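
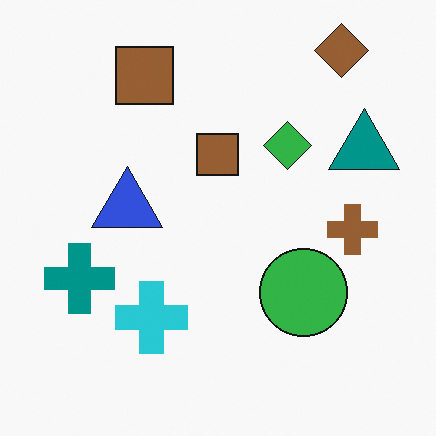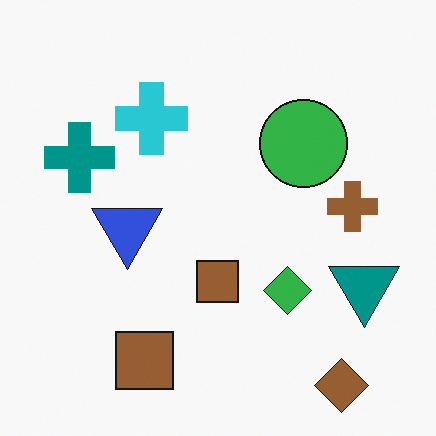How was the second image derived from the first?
It was flipped vertically (top ↔ bottom).

The brown diamond is in the top-right of the first image and the bottom-right of the second — shapes on opposite sides of the horizontal midline have swapped in a mirror flip.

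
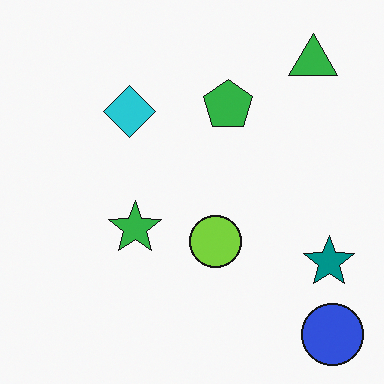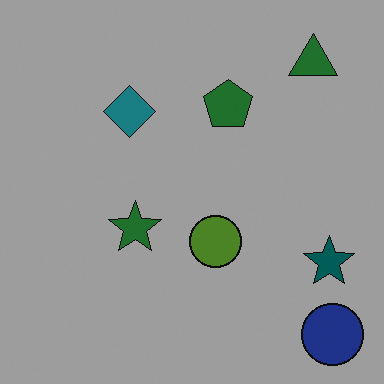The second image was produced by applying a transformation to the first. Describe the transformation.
The transformation is: darkened a lot.

Every pixel — background and shapes alike — is uniformly darkened.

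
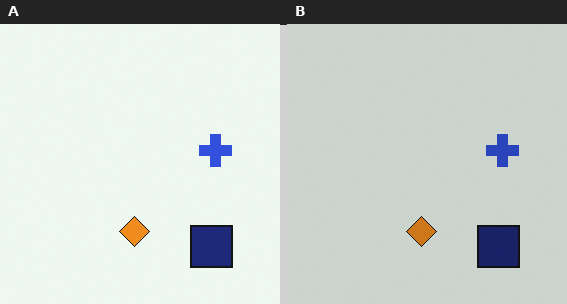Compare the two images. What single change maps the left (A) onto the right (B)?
The transformation is: darkened a little.

Every pixel — background and shapes alike — is uniformly darkened.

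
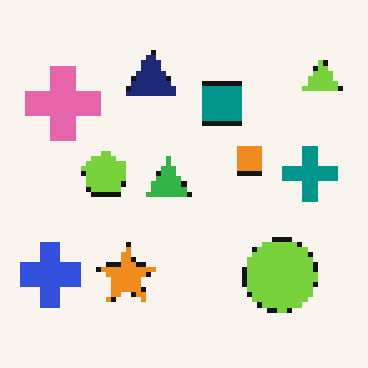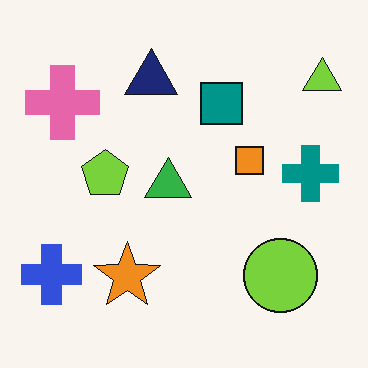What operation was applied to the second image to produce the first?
The first image is the second mildly pixelated.

Shapes are reduced to large square blocks; fine edges and outlines are lost — a downscale-then-upscale (mosaic) effect.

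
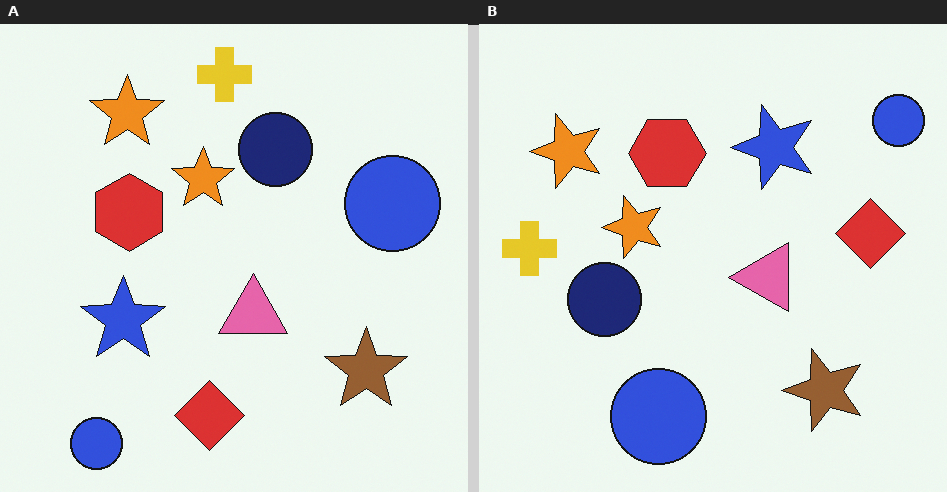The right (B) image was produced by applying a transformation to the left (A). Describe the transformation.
The right (B) image is the left (A) transposed (reflected across the top-left ↔ bottom-right diagonal).

Shapes have swapped their row and column positions — what was in the top-right is now in the bottom-left — a diagonal reflection.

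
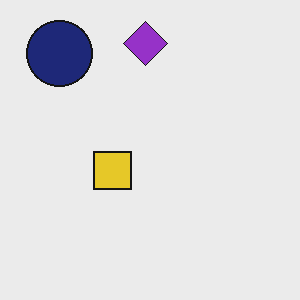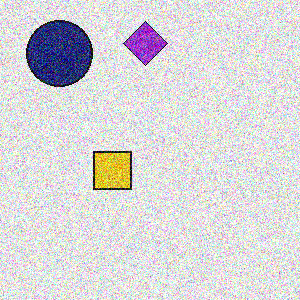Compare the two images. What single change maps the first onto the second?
The transformation is: degraded with heavy additive noise.

Random speckle covers the whole image, including the flat background.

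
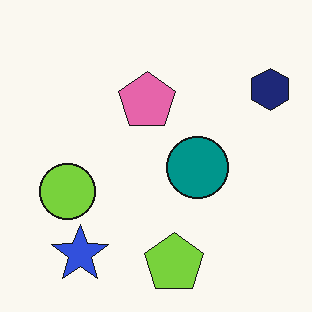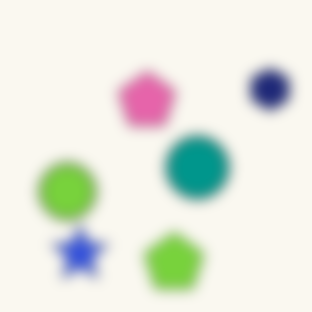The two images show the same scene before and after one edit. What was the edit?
The transformation is: strongly gaussian-blurred.

Shape edges and outlines are uniformly softened across the whole image.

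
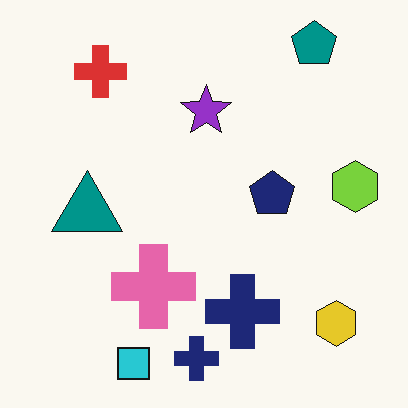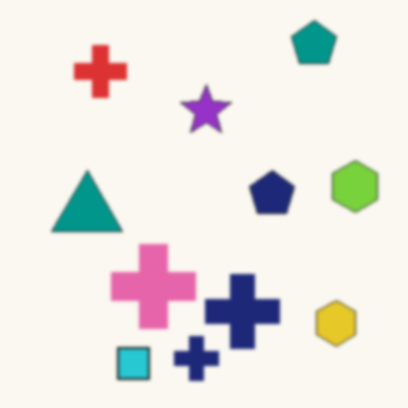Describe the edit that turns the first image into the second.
It was lightly blurred.

Shape edges and outlines are uniformly softened across the whole image.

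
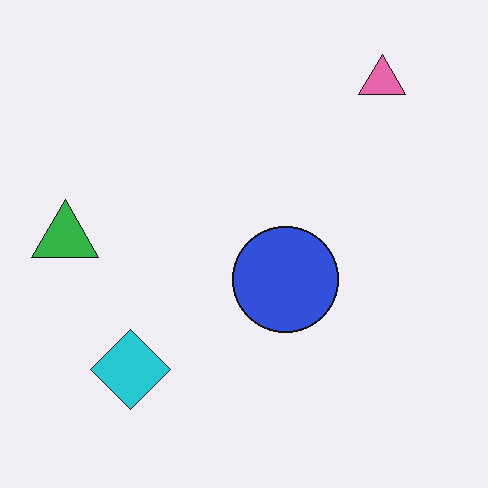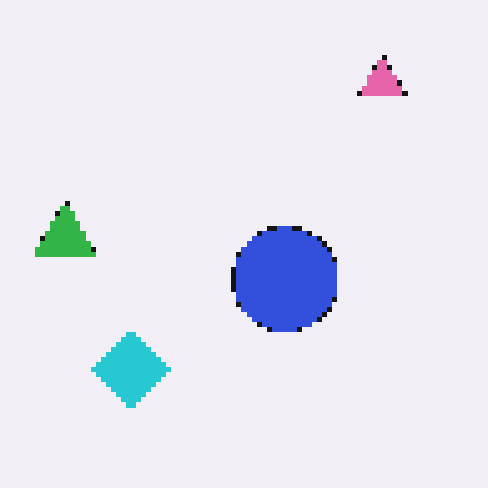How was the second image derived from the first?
It was mildly pixelated.

Shapes are reduced to large square blocks; fine edges and outlines are lost — a downscale-then-upscale (mosaic) effect.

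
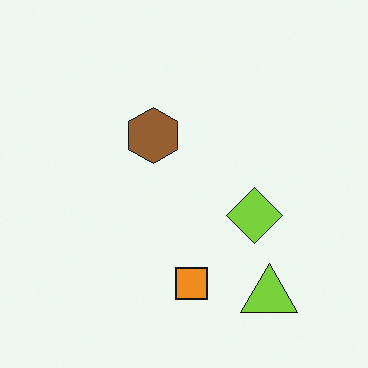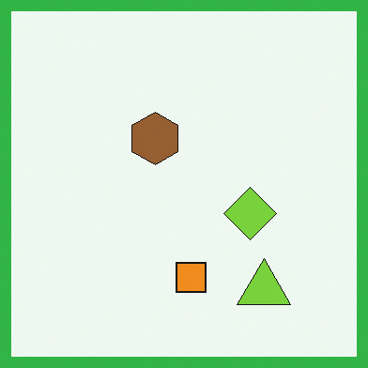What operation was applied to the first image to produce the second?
Framed with a green border.

A solid green frame runs around the edge of the second image, with the content slightly shrunk inside it.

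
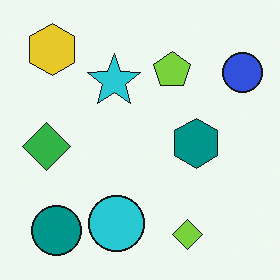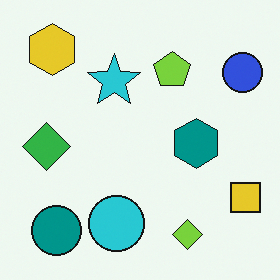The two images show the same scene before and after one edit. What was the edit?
The second image is the first overlaid with an additional yellow square.

A yellow square appears in the second image that is absent from the first.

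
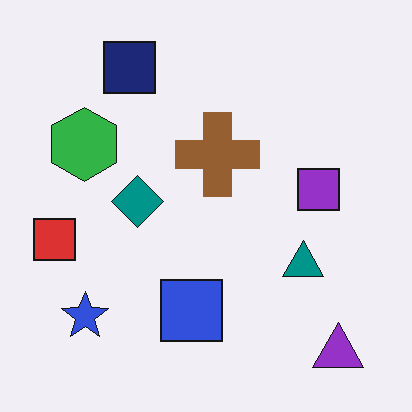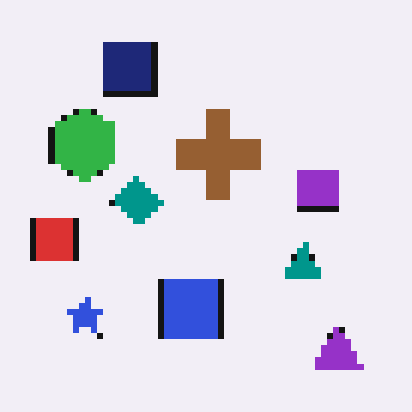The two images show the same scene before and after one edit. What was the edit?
The transformation is: pixelated into visible square blocks.

Shapes are reduced to large square blocks; fine edges and outlines are lost — a downscale-then-upscale (mosaic) effect.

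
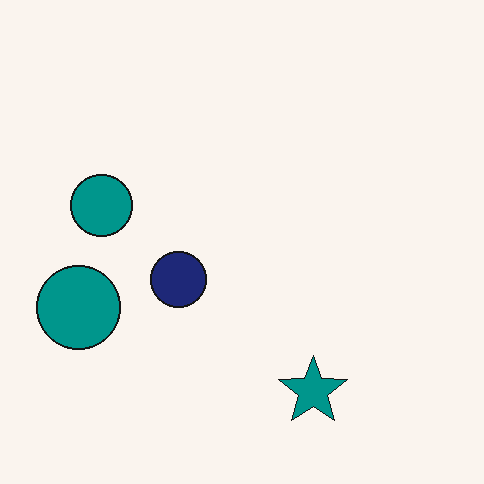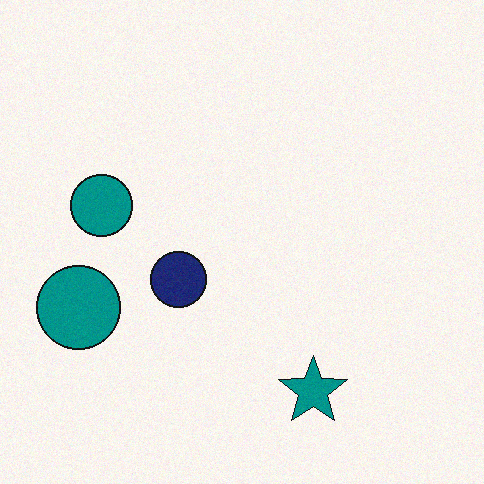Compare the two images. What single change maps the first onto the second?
Degraded with subtle gaussian noise.

Random speckle covers the whole image, including the flat background.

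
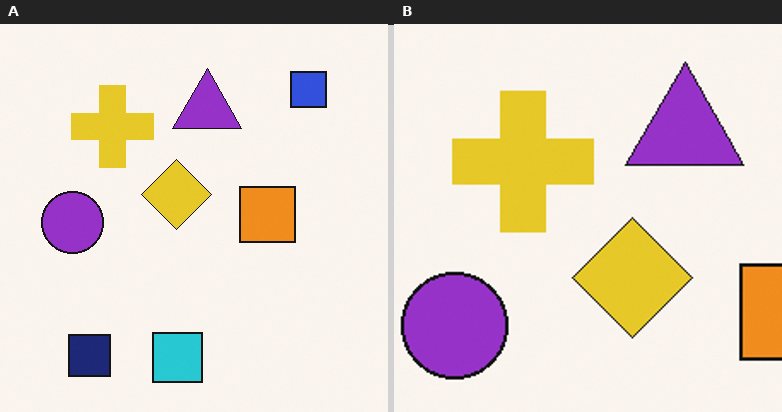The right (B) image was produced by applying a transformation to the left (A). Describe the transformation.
It was cropped tightly and scaled back up.

The visible shapes are larger and the field of view is narrower; shapes near the original edges may be partly or wholly outside the frame — a crop-and-rescale.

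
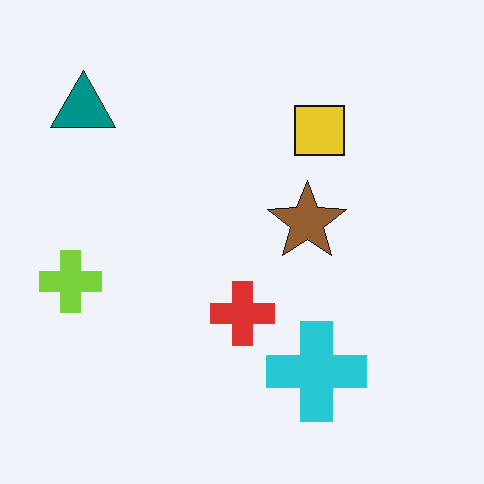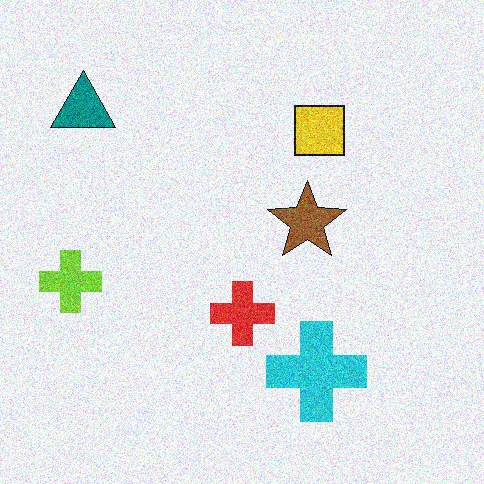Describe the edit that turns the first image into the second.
The second image is the first degraded with moderate additive noise.

Random speckle covers the whole image, including the flat background.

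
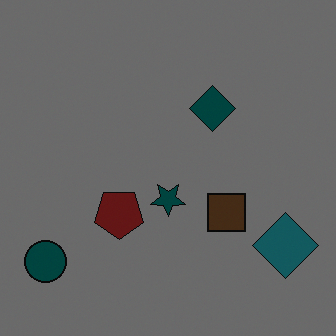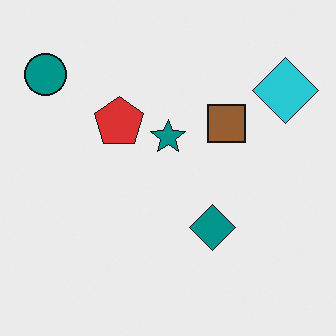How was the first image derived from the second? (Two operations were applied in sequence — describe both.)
Darkened a lot, then flipped vertically (top ↔ bottom).

Every pixel — background and shapes alike — is uniformly darkened. The teal circle is in the top-left of the second image and the bottom-left of the first — shapes on opposite sides of the horizontal midline have swapped in a mirror flip.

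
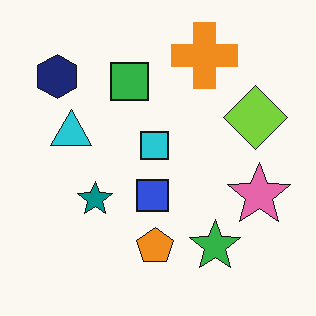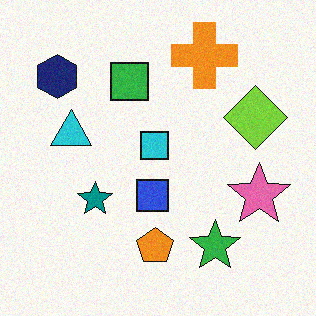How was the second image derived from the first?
The image was degraded with a light layer of grain.

Random speckle covers the whole image, including the flat background.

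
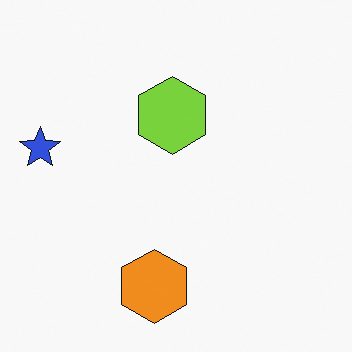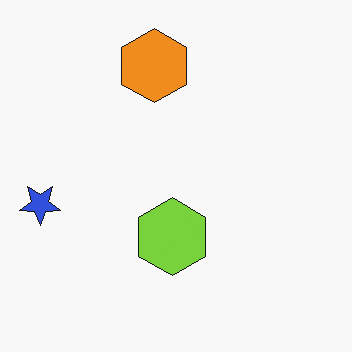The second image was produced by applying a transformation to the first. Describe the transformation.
It was flipped vertically (top ↔ bottom).

The orange hexagon is in the bottom of the first image and the top of the second — shapes on opposite sides of the horizontal midline have swapped in a mirror flip.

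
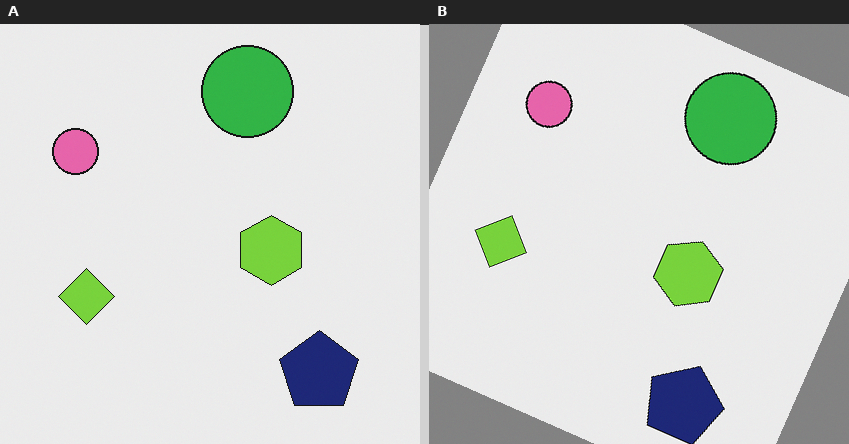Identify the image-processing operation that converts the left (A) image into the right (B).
This is the original image rotated clockwise by a moderate amount.

Every shape is tilted by the same angle and the image corners show triangular fill wedges — a whole-image rotation by a non-right angle.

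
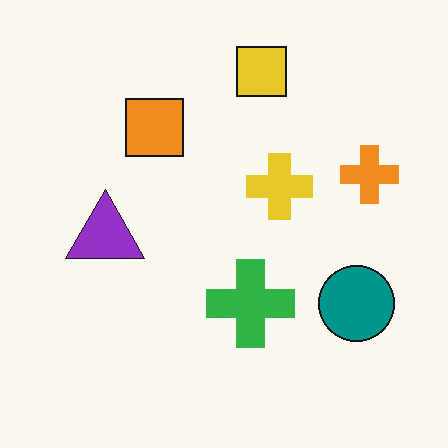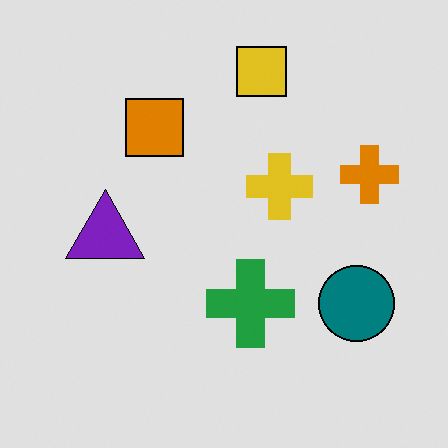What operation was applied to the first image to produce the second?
The image was posterized to a reduced palette.

Each flat color has snapped to a coarser quantized level — most visibly, the near-white background has dropped to a flat grey.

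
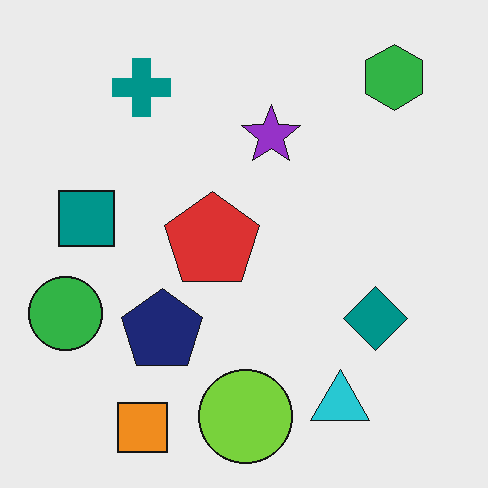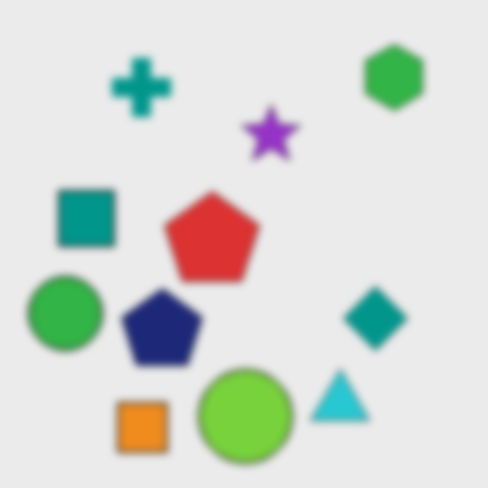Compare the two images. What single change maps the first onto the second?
It was noticeably gaussian-blurred.

Shape edges and outlines are uniformly softened across the whole image.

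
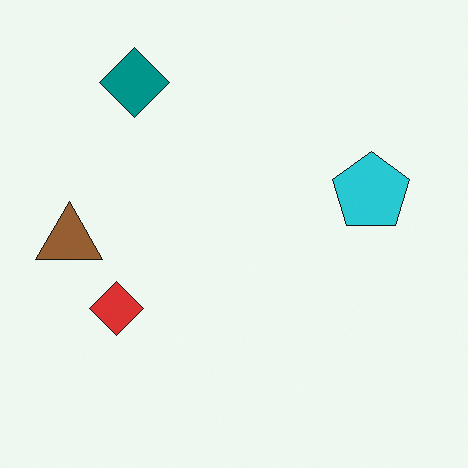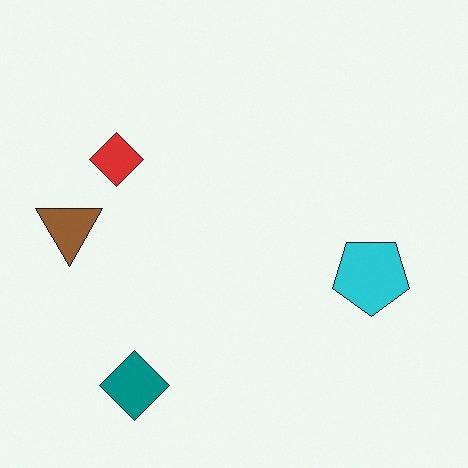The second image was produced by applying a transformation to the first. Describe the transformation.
This is the original image flipped vertically (top ↔ bottom).

The teal diamond is in the top-left of the first image and the bottom-left of the second — shapes on opposite sides of the horizontal midline have swapped in a mirror flip.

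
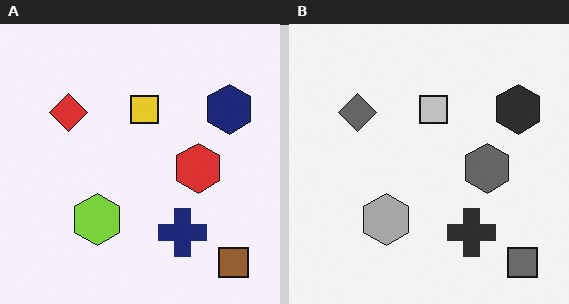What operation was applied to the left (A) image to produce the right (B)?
It was converted to grayscale.

All color is removed — every shape is now a shade of grey.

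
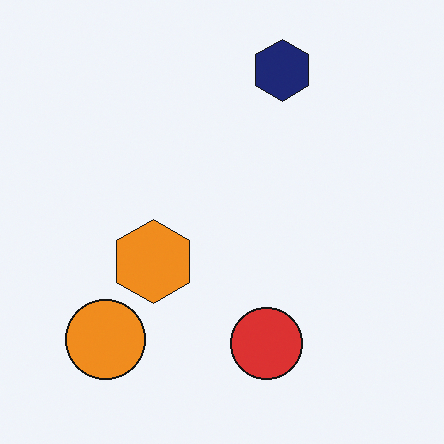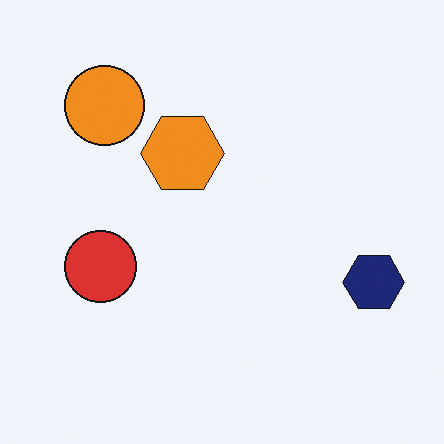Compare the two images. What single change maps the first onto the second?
This is the original image rotated 90° clockwise.

The orange circle sits in the bottom-left of the first image and the top-left of the second — consistent with a whole-image 90° clockwise rotation.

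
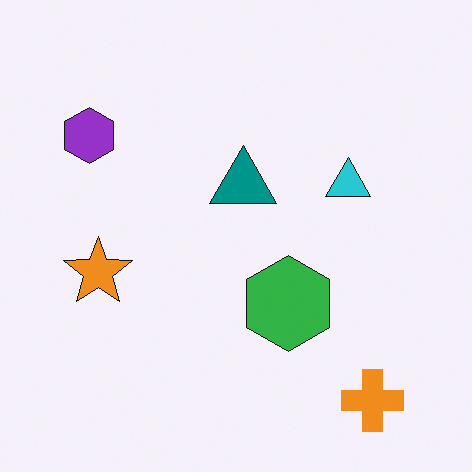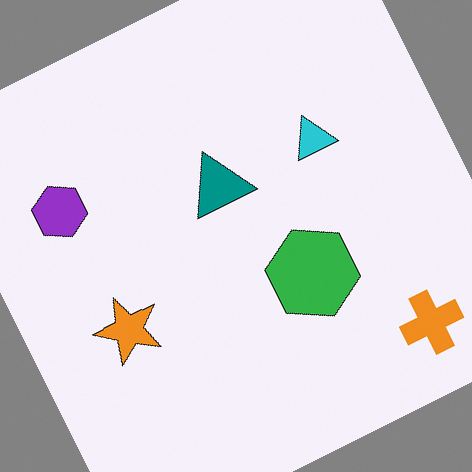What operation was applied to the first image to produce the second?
This is the original image rotated counter-clockwise by a clearly visible amount.

Every shape is tilted by the same angle and the image corners show triangular fill wedges — a whole-image rotation by a non-right angle.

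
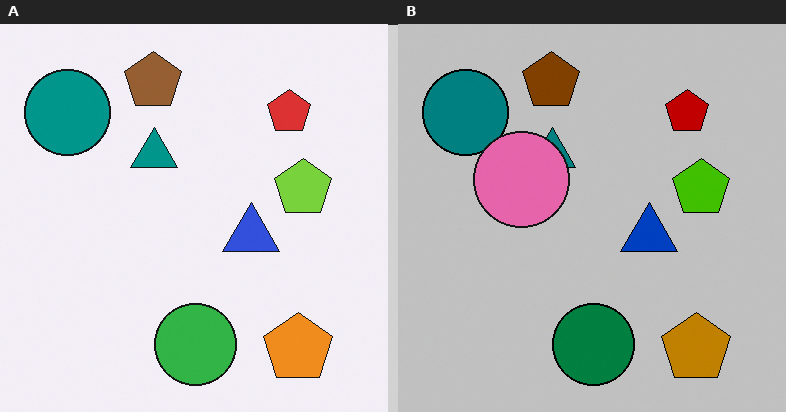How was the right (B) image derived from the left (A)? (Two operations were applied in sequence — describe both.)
This is the original image aggressively posterized, then overlaid with an additional pink circle.

Each flat color has snapped to a coarser quantized level — most visibly, the near-white background has dropped to a flat grey. A pink circle appears in the right (B) image that is absent from the left (A).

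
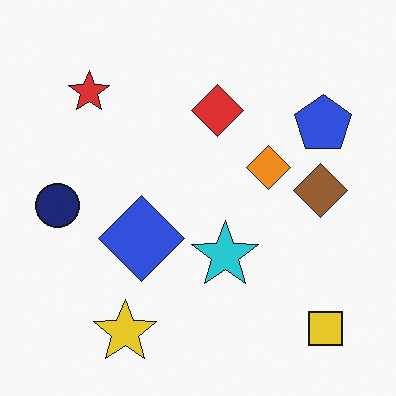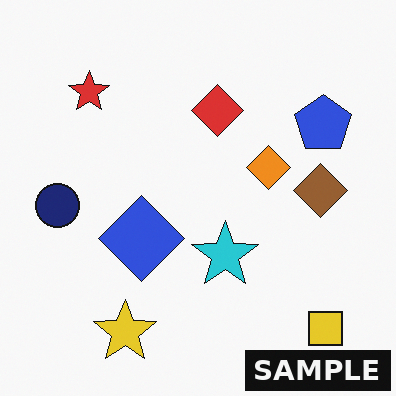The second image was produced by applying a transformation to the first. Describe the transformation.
This is the original image watermarked with the text "SAMPLE" in the lower-right corner.

A dark label reading "SAMPLE" appears in the lower-right corner.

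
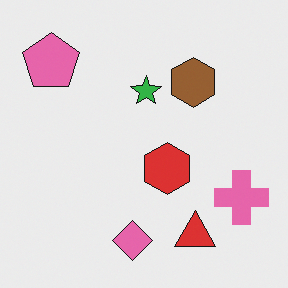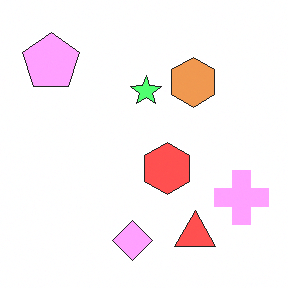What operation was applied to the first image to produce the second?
This is the original image brightened a lot.

Every pixel — background and shapes alike — is uniformly brightened.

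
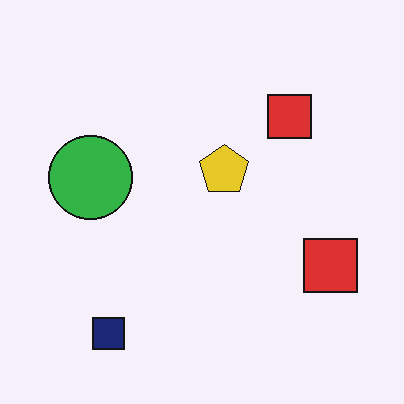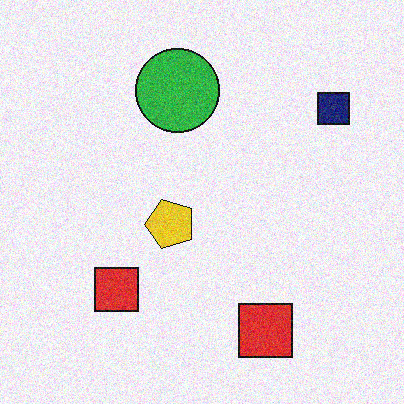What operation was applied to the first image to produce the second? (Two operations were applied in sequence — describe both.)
This is the original image transposed (reflected across the top-left ↔ bottom-right diagonal), then degraded with visible gaussian noise.

Shapes have swapped their row and column positions — what was in the top-right is now in the bottom-left — a diagonal reflection. Random speckle covers the whole image, including the flat background.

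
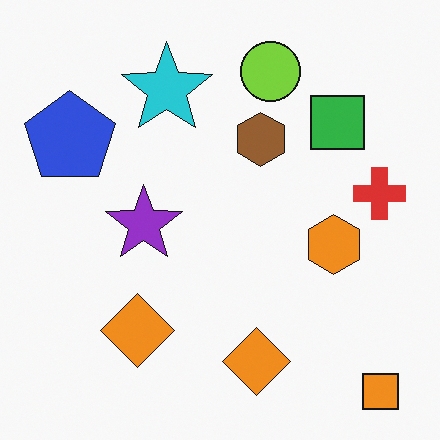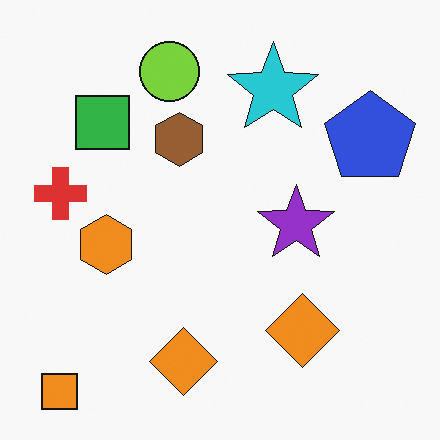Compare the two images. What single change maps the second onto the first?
It was flipped horizontally (left ↔ right).

The orange square is in the bottom-left of the second image and the bottom-right of the first — shapes on opposite sides of the vertical midline have swapped in a mirror flip.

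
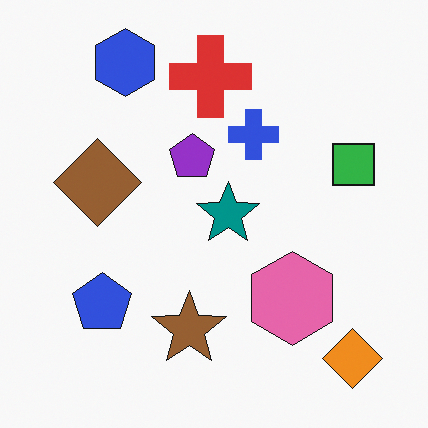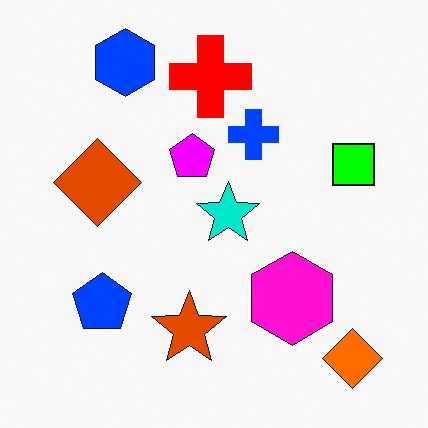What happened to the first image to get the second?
The transformation is: made much more vivid (saturation change).

All colors are more vivid — a global saturation change.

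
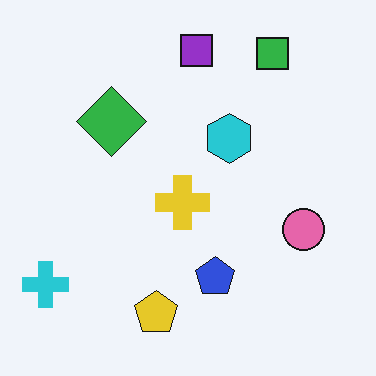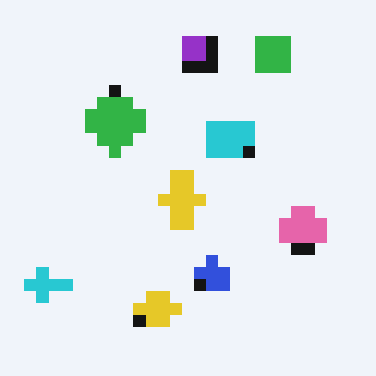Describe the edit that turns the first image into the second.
The image was coarsely pixelated.

Shapes are reduced to large square blocks; fine edges and outlines are lost — a downscale-then-upscale (mosaic) effect.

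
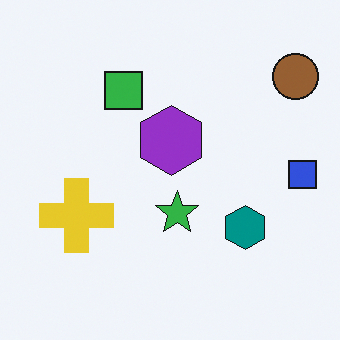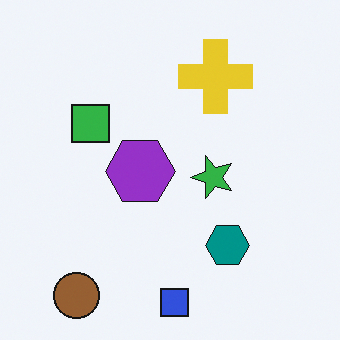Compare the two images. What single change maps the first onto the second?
Transposed (reflected across the top-left ↔ bottom-right diagonal).

Shapes have swapped their row and column positions — what was in the top-right is now in the bottom-left — a diagonal reflection.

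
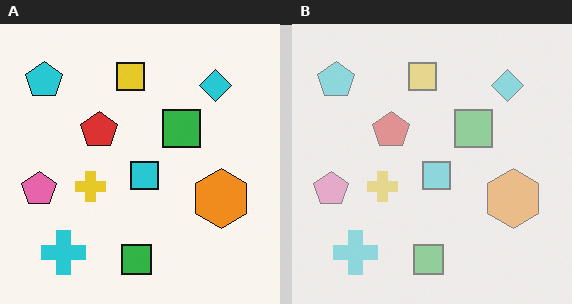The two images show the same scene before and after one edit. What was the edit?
It was washed out (contrast reduced).

Tones are pushed toward mid-grey across the whole image — a global contrast change.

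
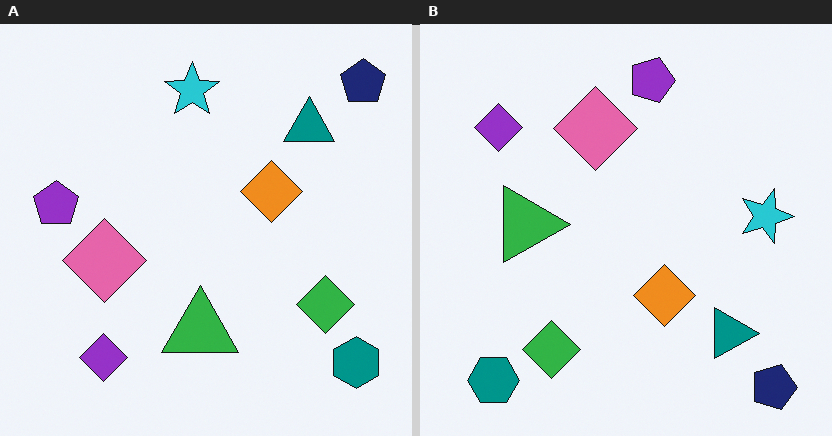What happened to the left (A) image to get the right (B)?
This is the original image rotated 90° clockwise.

The navy pentagon sits in the top-right of the left (A) image and the bottom-right of the right (B) — consistent with a whole-image 90° clockwise rotation.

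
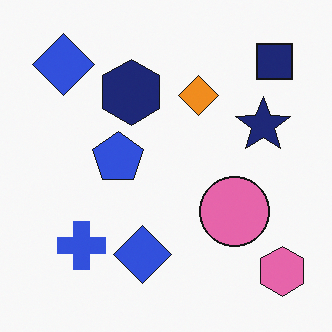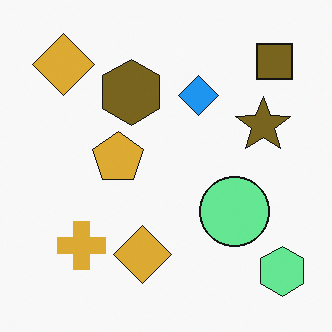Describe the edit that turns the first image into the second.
The second image is the first hue-shifted through roughly half the color wheel.

Every shape's color has rotated by the same amount around the hue wheel — a uniform hue shift.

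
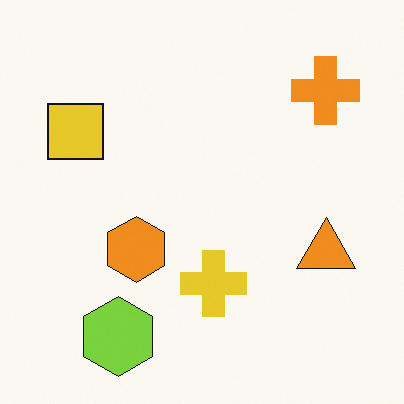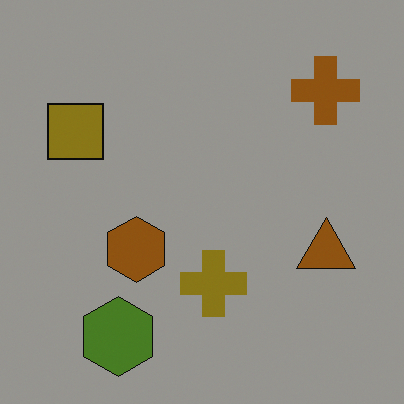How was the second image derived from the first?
The second image is the first noticeably darkened.

Every pixel — background and shapes alike — is uniformly darkened.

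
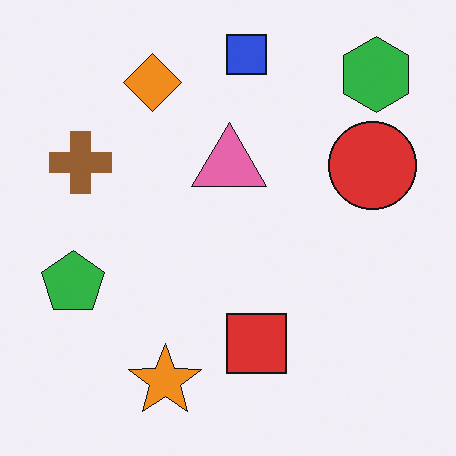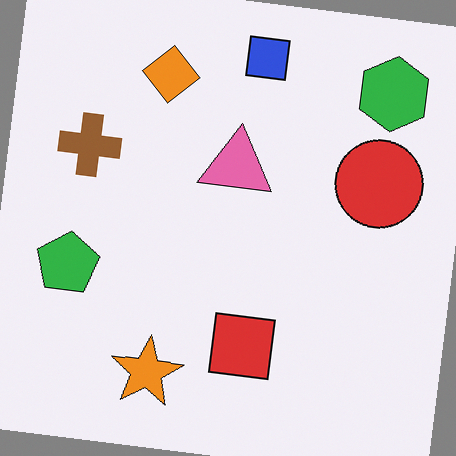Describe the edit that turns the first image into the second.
The second image is the first rotated clockwise by a few degrees.

Every shape is tilted by the same angle and the image corners show triangular fill wedges — a whole-image rotation by a non-right angle.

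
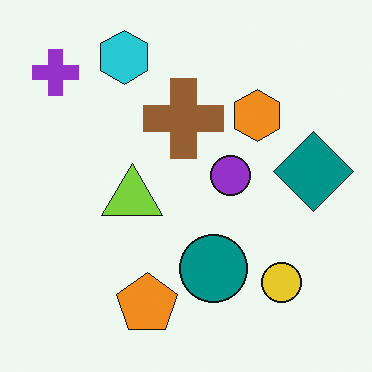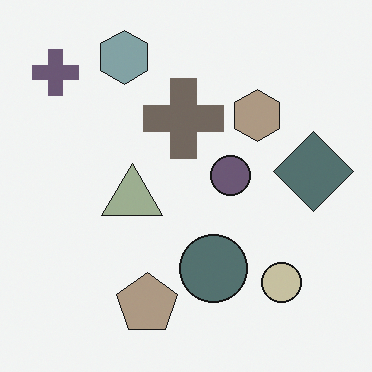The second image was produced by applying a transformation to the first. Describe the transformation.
This is the original image heavily desaturated.

All colors are more muted and greyish — a global saturation change.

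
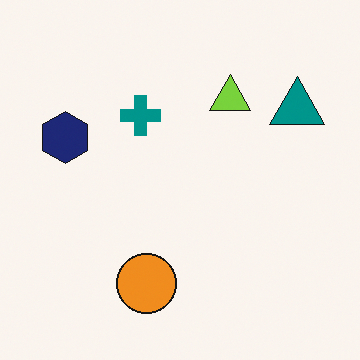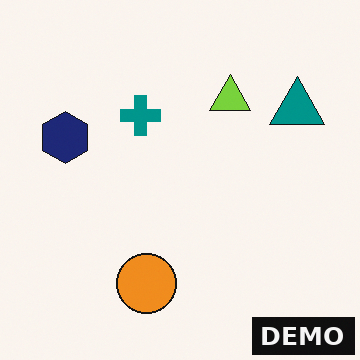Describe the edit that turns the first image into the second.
Watermarked with the text "DEMO" in the lower-right corner.

A dark label reading "DEMO" appears in the lower-right corner.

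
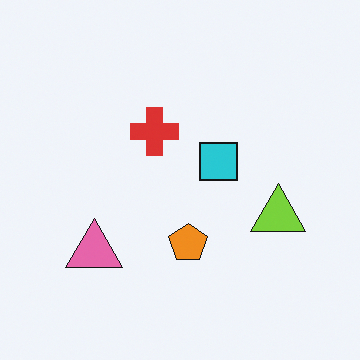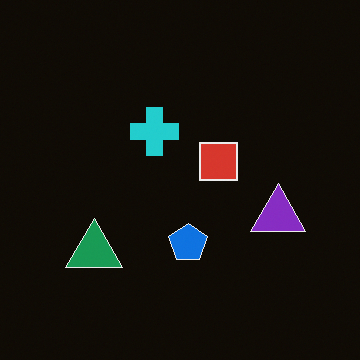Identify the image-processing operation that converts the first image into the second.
The second image is the first color-inverted (negative).

The light background has become dark and every shape's color is its complement — a photographic negative.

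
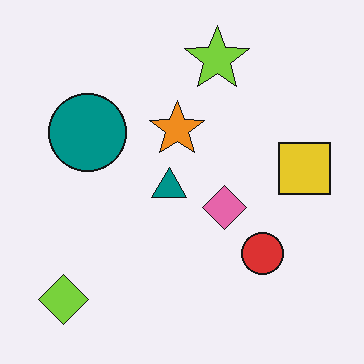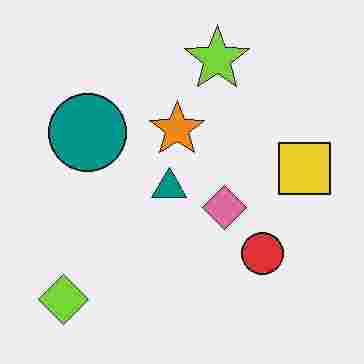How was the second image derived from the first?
This is the original image heavily JPEG-compressed with obvious blocking artifacts.

Blocky 8×8 compression artifacts appear around shape edges and the flat background shows ringing — characteristic JPEG degradation.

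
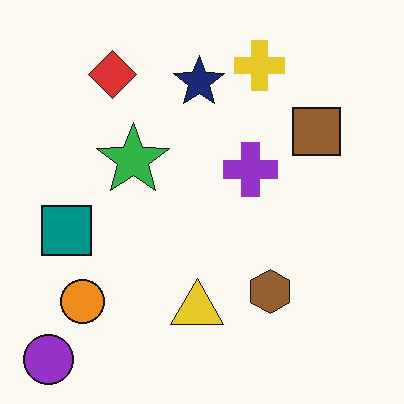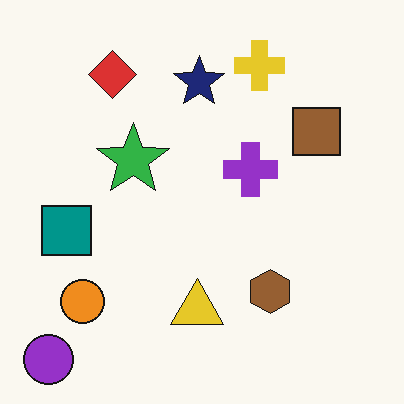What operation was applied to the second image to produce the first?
This is the original image JPEG-compressed with visible artifacts.

Blocky 8×8 compression artifacts appear around shape edges and the flat background shows ringing — characteristic JPEG degradation.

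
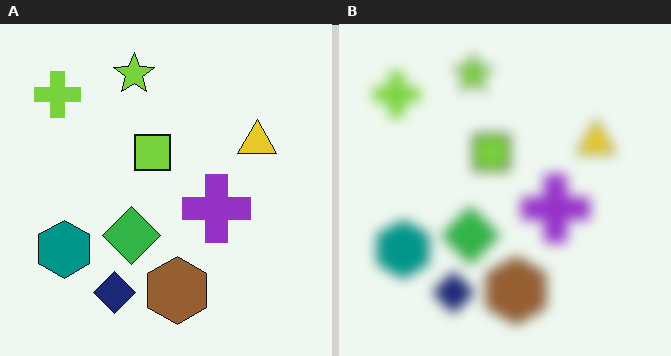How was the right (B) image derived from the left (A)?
The image was strongly gaussian-blurred.

Shape edges and outlines are uniformly softened across the whole image.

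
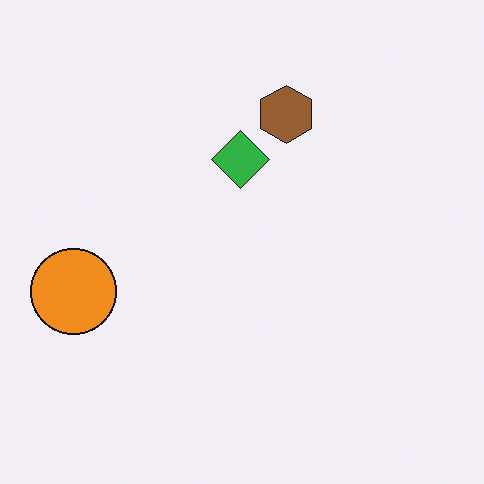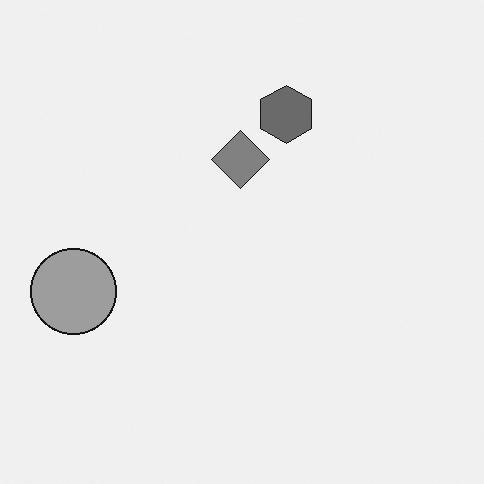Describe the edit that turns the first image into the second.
Converted to grayscale.

All color is removed — every shape is now a shade of grey.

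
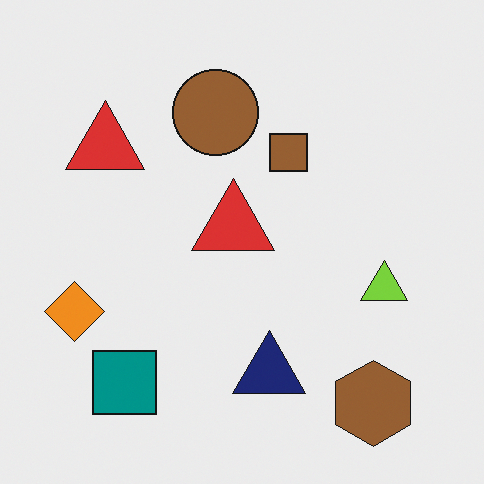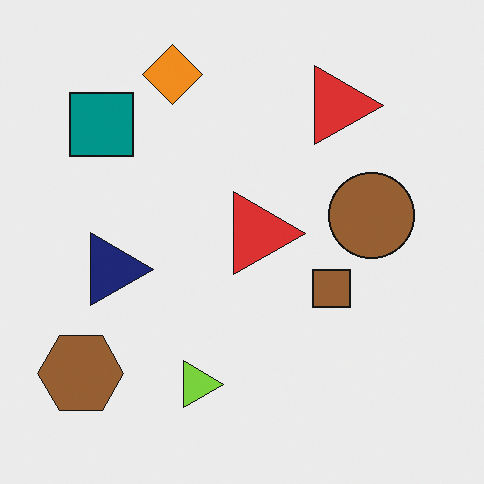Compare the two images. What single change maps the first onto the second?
The image was rotated 90° clockwise.

The brown hexagon sits in the bottom-right of the first image and the bottom-left of the second — consistent with a whole-image 90° clockwise rotation.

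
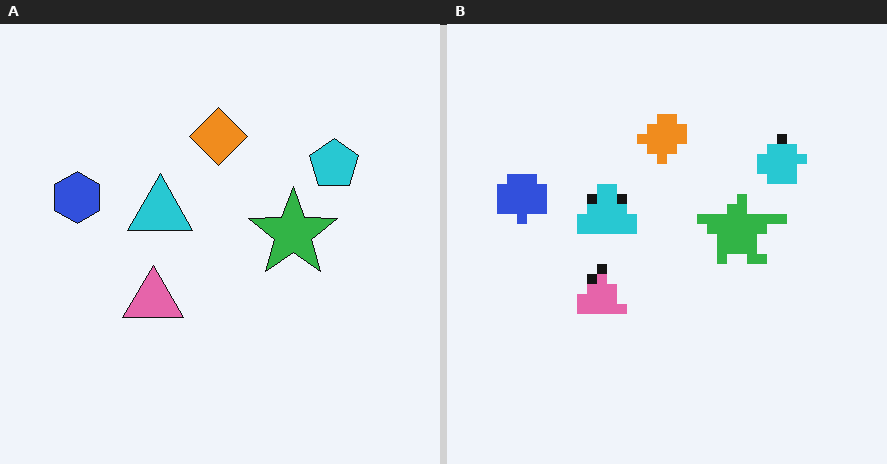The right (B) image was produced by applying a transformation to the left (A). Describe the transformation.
Coarsely pixelated.

Shapes are reduced to large square blocks; fine edges and outlines are lost — a downscale-then-upscale (mosaic) effect.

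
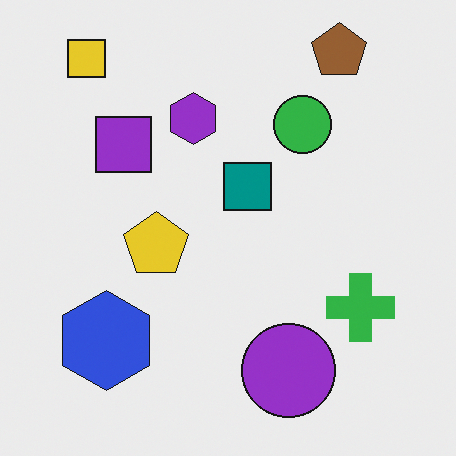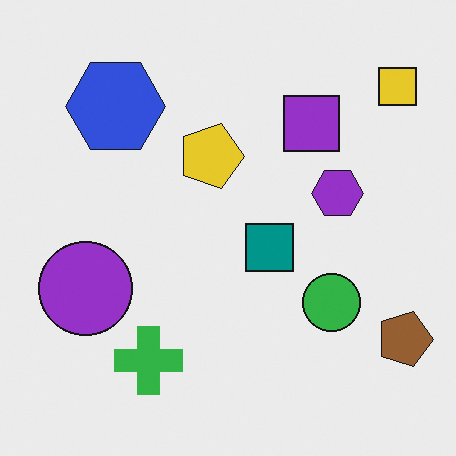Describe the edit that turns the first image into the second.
The second image is the first rotated 90° clockwise.

The yellow square sits in the top-left of the first image and the top-right of the second — consistent with a whole-image 90° clockwise rotation.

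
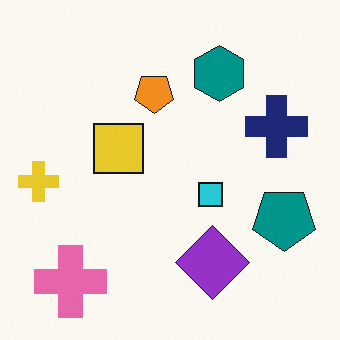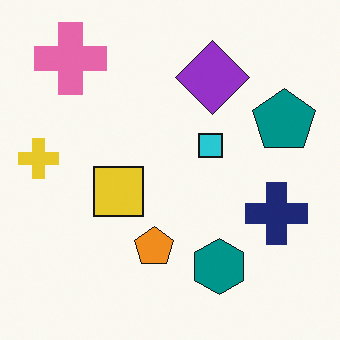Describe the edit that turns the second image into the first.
It was flipped vertically (top ↔ bottom).

The pink cross is in the top-left of the second image and the bottom-left of the first — shapes on opposite sides of the horizontal midline have swapped in a mirror flip.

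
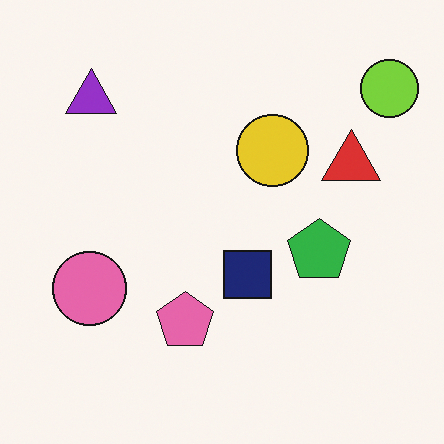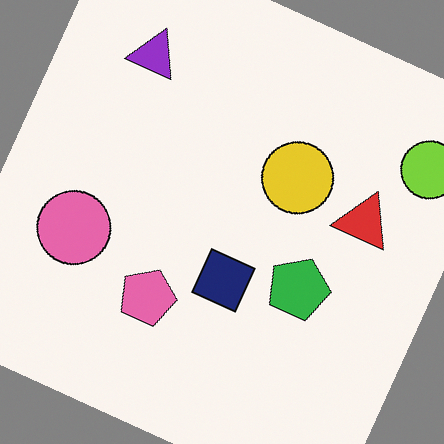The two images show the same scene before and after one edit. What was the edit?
The transformation is: rotated clockwise by a moderate amount.

Every shape is tilted by the same angle and the image corners show triangular fill wedges — a whole-image rotation by a non-right angle.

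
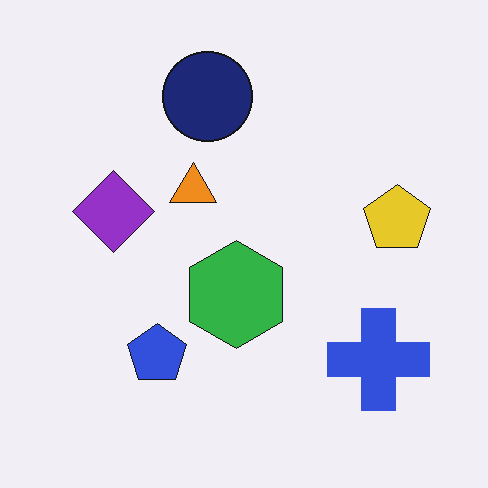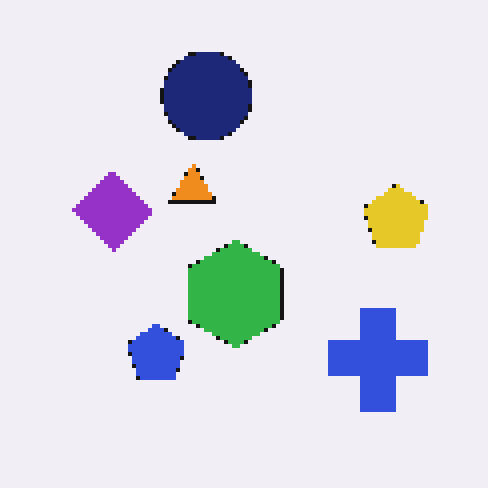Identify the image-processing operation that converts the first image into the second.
This is the original image lightly pixelated (a mild mosaic effect).

Shapes are reduced to large square blocks; fine edges and outlines are lost — a downscale-then-upscale (mosaic) effect.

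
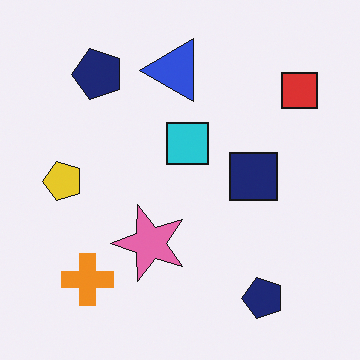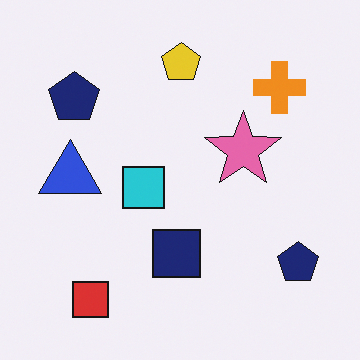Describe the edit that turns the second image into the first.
The transformation is: transposed (reflected across the top-left ↔ bottom-right diagonal).

Shapes have swapped their row and column positions — what was in the top-right is now in the bottom-left — a diagonal reflection.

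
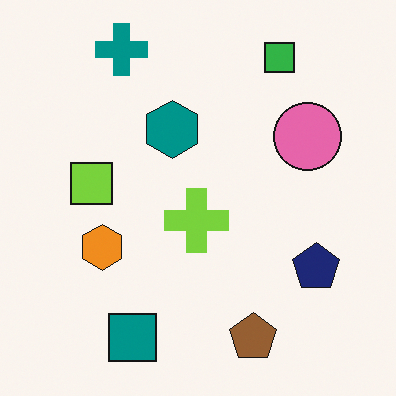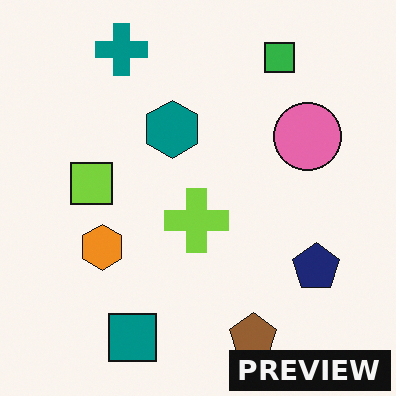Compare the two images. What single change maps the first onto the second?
The transformation is: watermarked with the text "PREVIEW" in the lower-right corner.

A dark label reading "PREVIEW" appears in the lower-right corner.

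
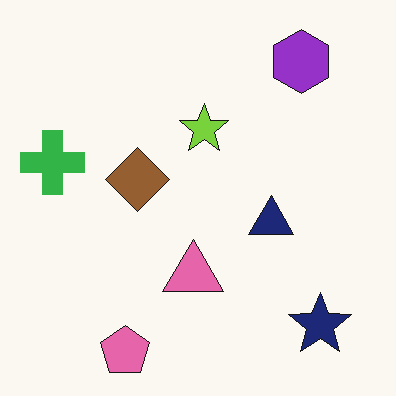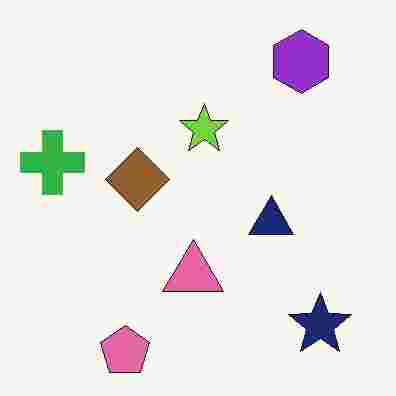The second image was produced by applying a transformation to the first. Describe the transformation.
The second image is the first degraded with heavy JPEG compression.

Blocky 8×8 compression artifacts appear around shape edges and the flat background shows ringing — characteristic JPEG degradation.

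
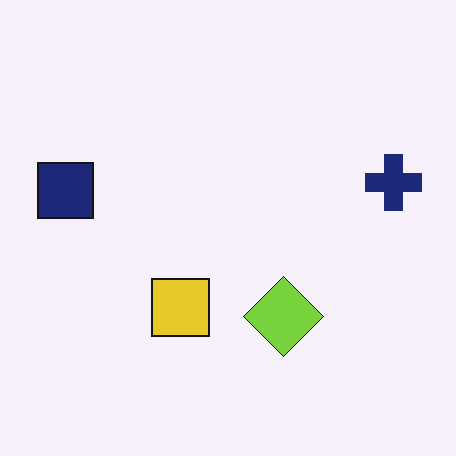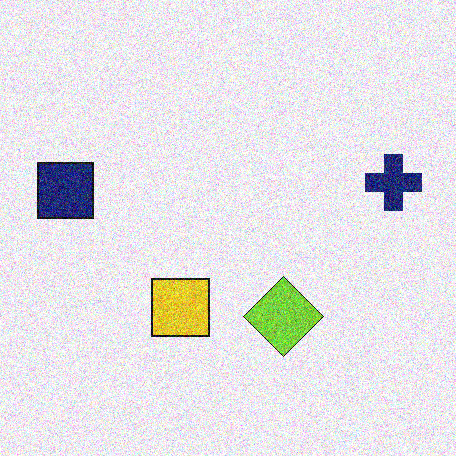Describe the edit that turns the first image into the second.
This is the original image degraded with a thick layer of grain.

Random speckle covers the whole image, including the flat background.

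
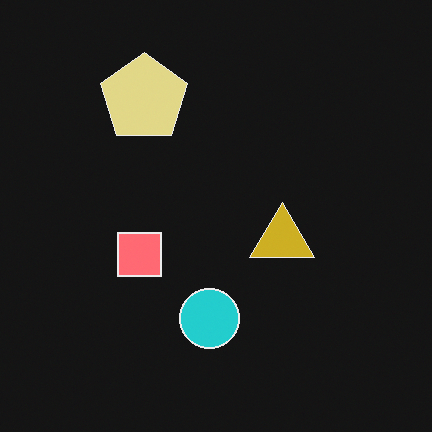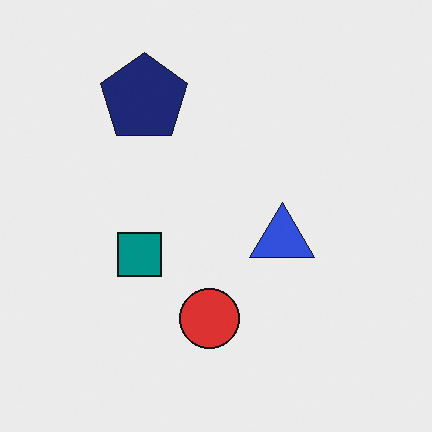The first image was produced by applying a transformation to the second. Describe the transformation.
It was color-inverted (negative).

The light background has become dark and every shape's color is its complement — a photographic negative.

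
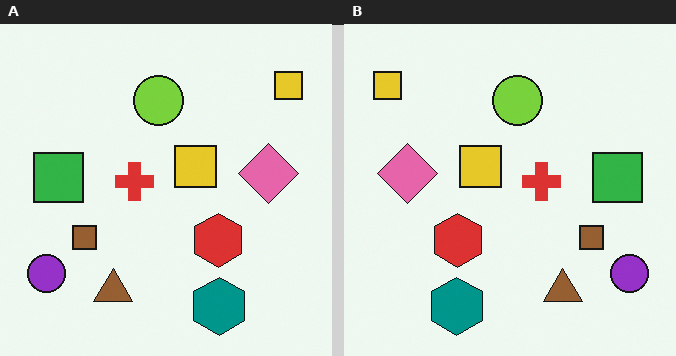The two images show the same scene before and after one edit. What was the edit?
Flipped horizontally (left ↔ right).

The purple circle is in the bottom-left of the left (A) image and the bottom-right of the right (B) — shapes on opposite sides of the vertical midline have swapped in a mirror flip.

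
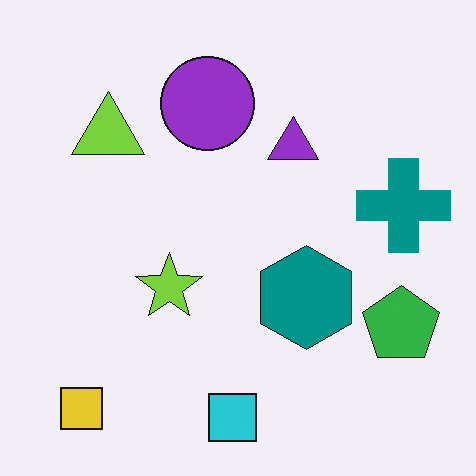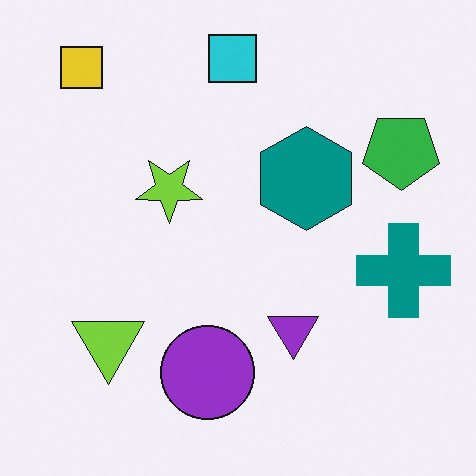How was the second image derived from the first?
The image was flipped vertically (top ↔ bottom).

The cyan square is in the bottom of the first image and the top of the second — shapes on opposite sides of the horizontal midline have swapped in a mirror flip.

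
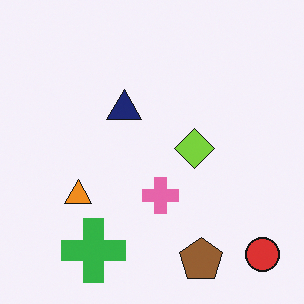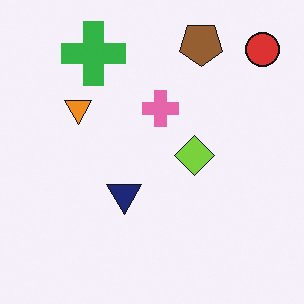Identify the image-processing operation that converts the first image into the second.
It was flipped vertically (top ↔ bottom).

The brown pentagon is in the bottom of the first image and the top of the second — shapes on opposite sides of the horizontal midline have swapped in a mirror flip.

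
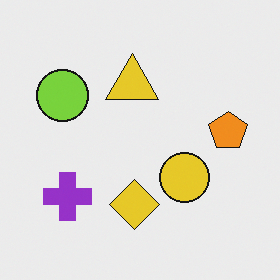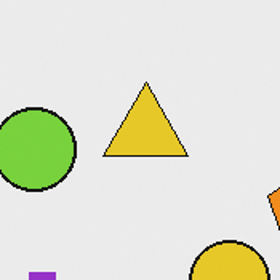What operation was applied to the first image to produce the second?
Cropped slightly and scaled back up.

The visible shapes are larger and the field of view is narrower; shapes near the original edges may be partly or wholly outside the frame — a crop-and-rescale.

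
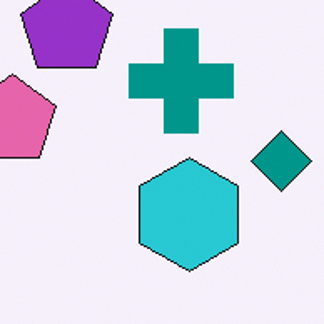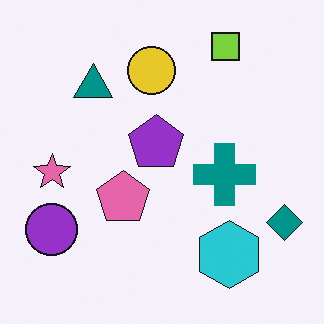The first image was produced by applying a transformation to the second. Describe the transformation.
The image was cropped tightly and scaled back up.

The visible shapes are larger and the field of view is narrower; shapes near the original edges may be partly or wholly outside the frame — a crop-and-rescale.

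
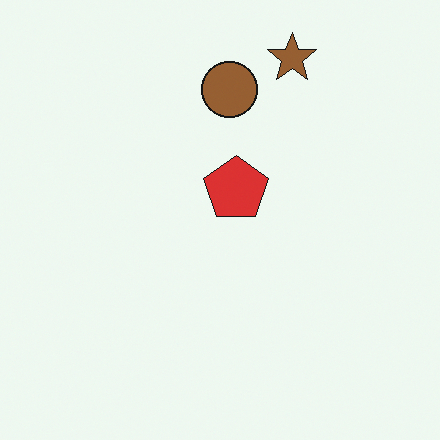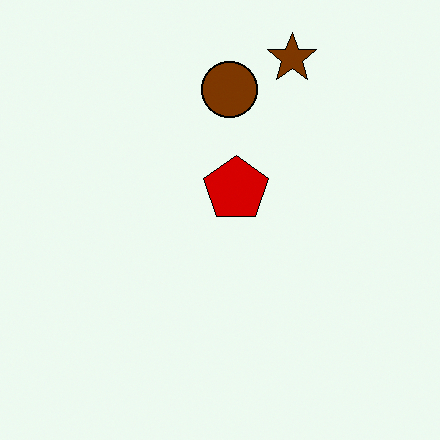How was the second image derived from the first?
This is the original image given slightly increased contrast.

Tones are pushed away from mid-grey across the whole image — a global contrast change.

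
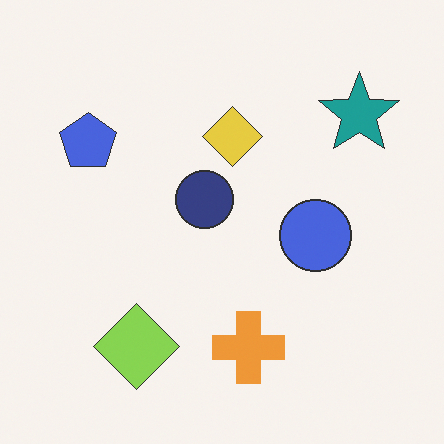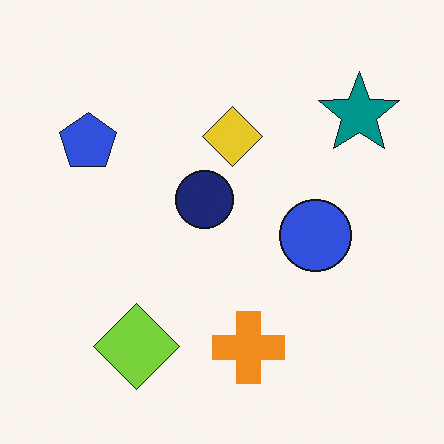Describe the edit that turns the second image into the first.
The transformation is: given slightly reduced contrast.

Tones are pushed toward mid-grey across the whole image — a global contrast change.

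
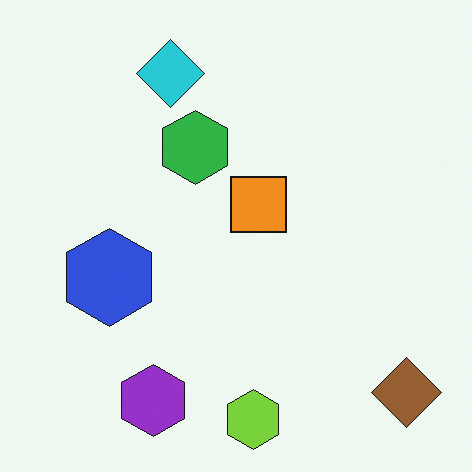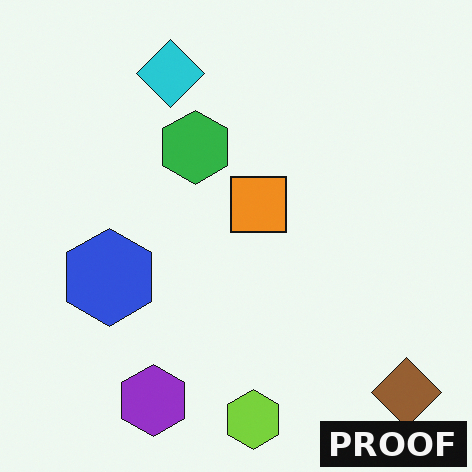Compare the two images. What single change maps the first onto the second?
Watermarked with the text "PROOF" in the lower-right corner.

A dark label reading "PROOF" appears in the lower-right corner.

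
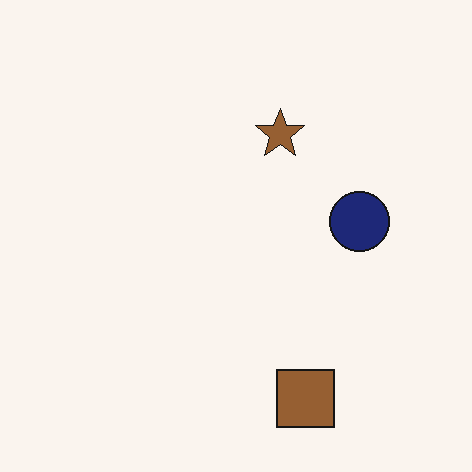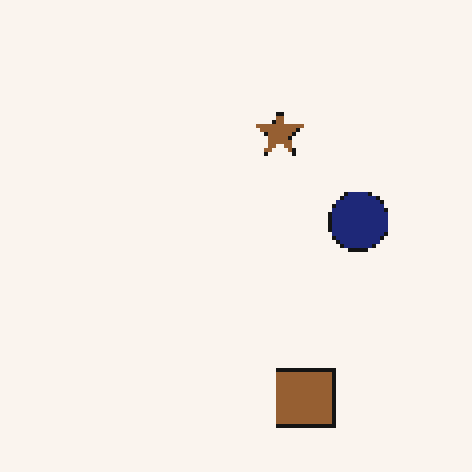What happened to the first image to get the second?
The image was lightly pixelated (a mild mosaic effect).

Shapes are reduced to large square blocks; fine edges and outlines are lost — a downscale-then-upscale (mosaic) effect.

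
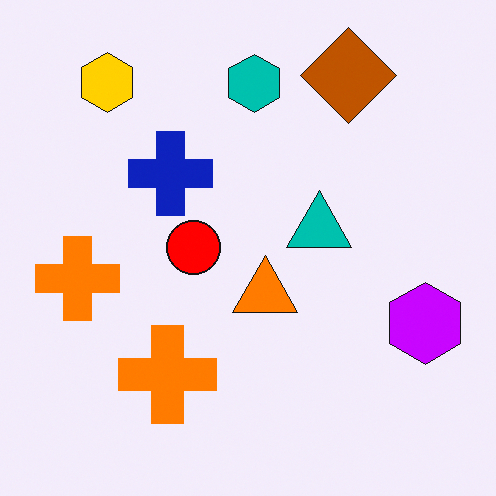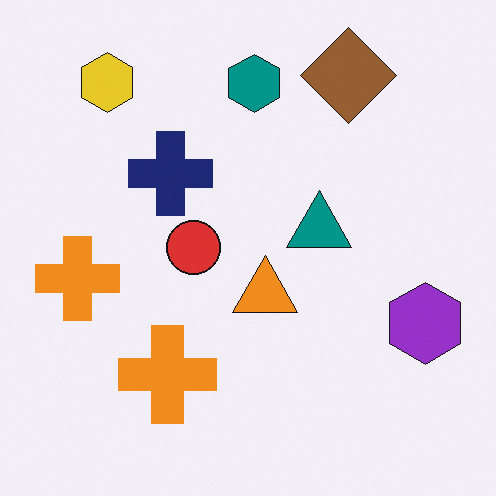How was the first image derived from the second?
It was heavily oversaturated.

All colors are more vivid — a global saturation change.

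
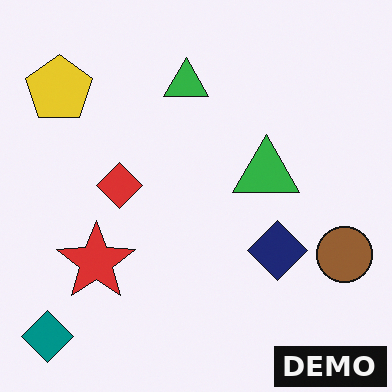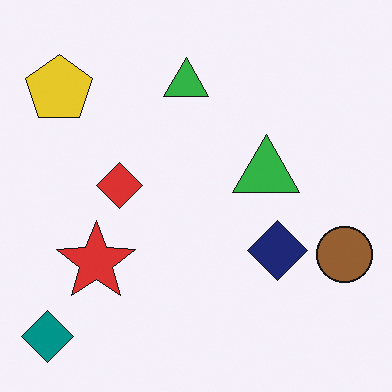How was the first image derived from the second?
Watermarked with the text "DEMO" in the lower-right corner.

A dark label reading "DEMO" appears in the lower-right corner.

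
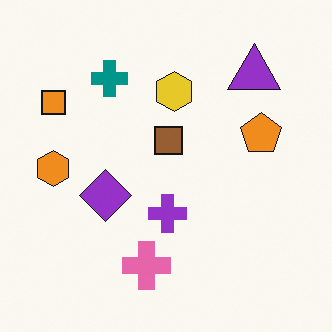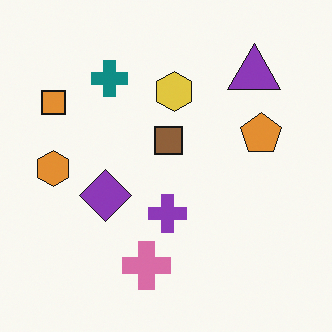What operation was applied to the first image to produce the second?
This is the original image slightly desaturated.

All colors are more muted and greyish — a global saturation change.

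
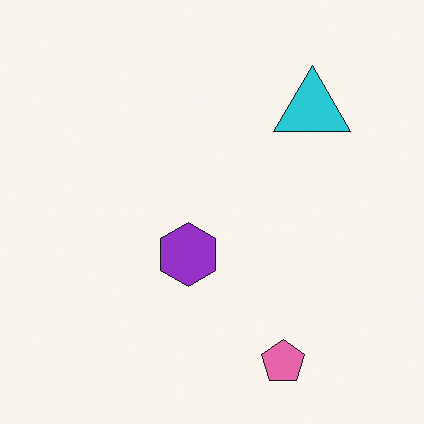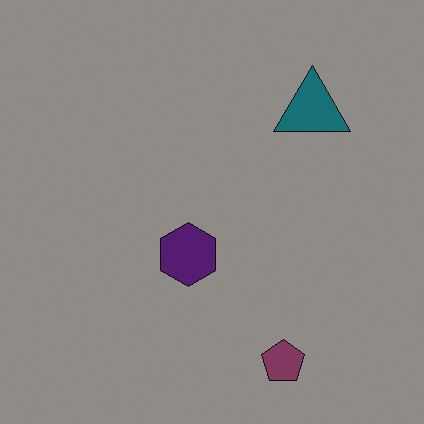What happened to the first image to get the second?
The transformation is: substantially darkened.

Every pixel — background and shapes alike — is uniformly darkened.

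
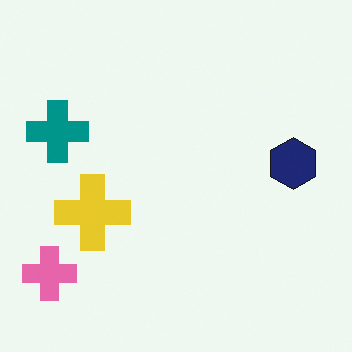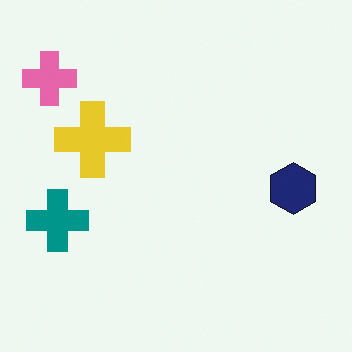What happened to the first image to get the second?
The transformation is: flipped vertically (top ↔ bottom).

The pink cross is in the bottom-left of the first image and the top-left of the second — shapes on opposite sides of the horizontal midline have swapped in a mirror flip.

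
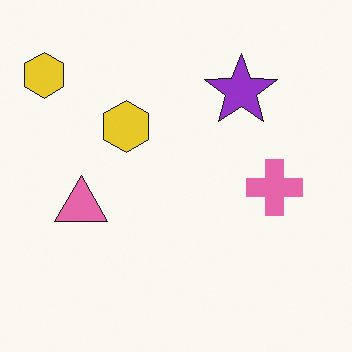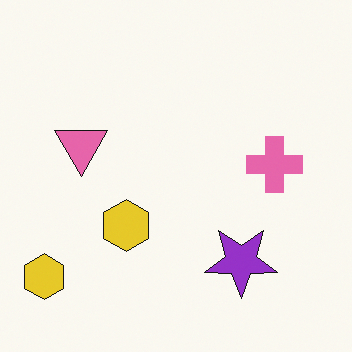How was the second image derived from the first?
This is the original image flipped vertically (top ↔ bottom).

The purple star is in the top-right of the first image and the bottom-right of the second — shapes on opposite sides of the horizontal midline have swapped in a mirror flip.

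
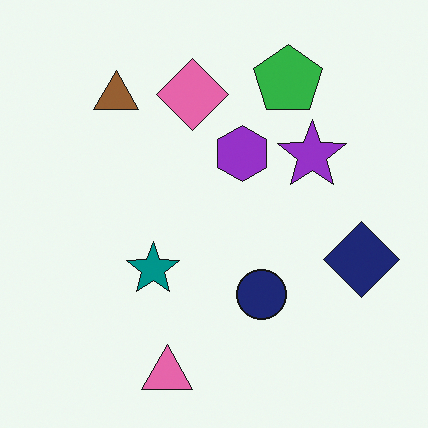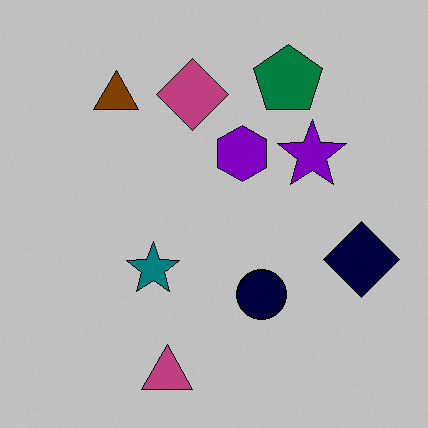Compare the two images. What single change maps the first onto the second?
Aggressively posterized.

Each flat color has snapped to a coarser quantized level — most visibly, the near-white background has dropped to a flat grey.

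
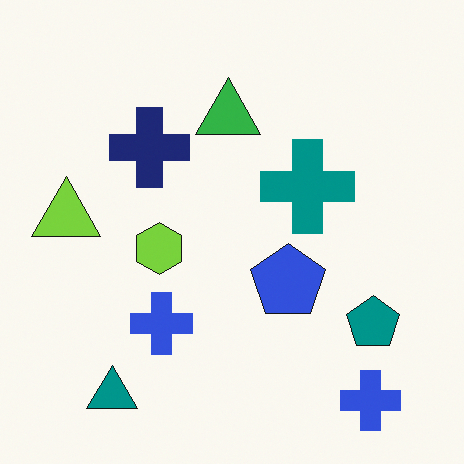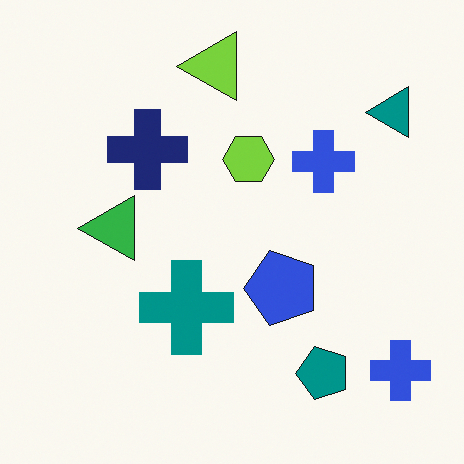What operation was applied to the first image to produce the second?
The second image is the first transposed (reflected across the top-left ↔ bottom-right diagonal).

Shapes have swapped their row and column positions — what was in the top-right is now in the bottom-left — a diagonal reflection.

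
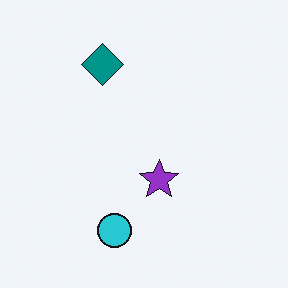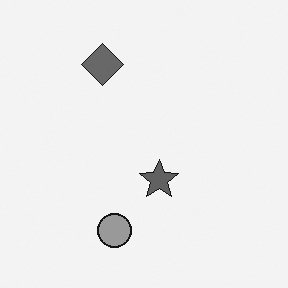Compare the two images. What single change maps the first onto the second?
The transformation is: converted to grayscale.

All color is removed — every shape is now a shade of grey.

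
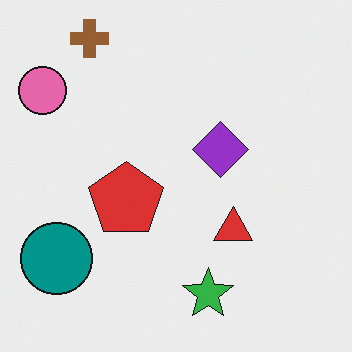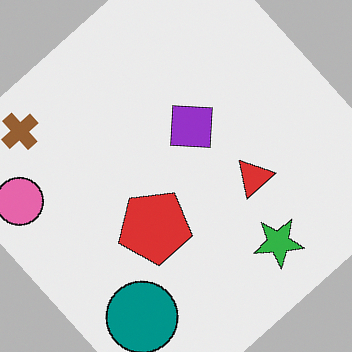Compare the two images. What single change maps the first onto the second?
The transformation is: rotated counter-clockwise by a large amount — several tens of degrees.

Every shape is tilted by the same angle and the image corners show triangular fill wedges — a whole-image rotation by a non-right angle.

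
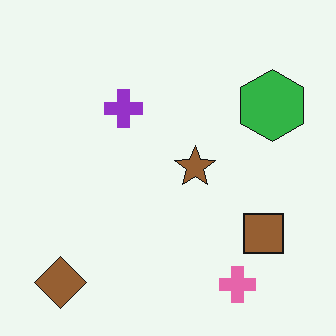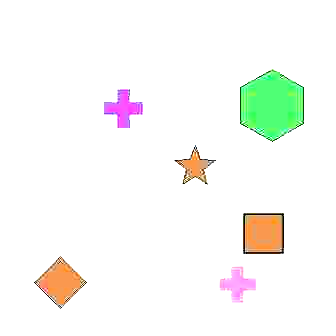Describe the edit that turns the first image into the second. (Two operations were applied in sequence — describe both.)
This is the original image heavily JPEG-compressed with obvious blocking artifacts, then brightened a lot.

Blocky 8×8 compression artifacts appear around shape edges and the flat background shows ringing — characteristic JPEG degradation. Every pixel — background and shapes alike — is uniformly brightened.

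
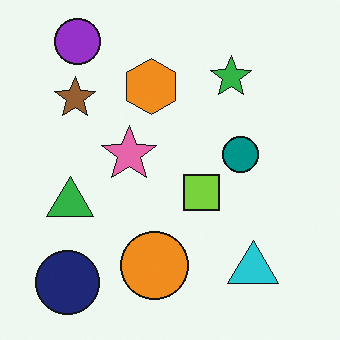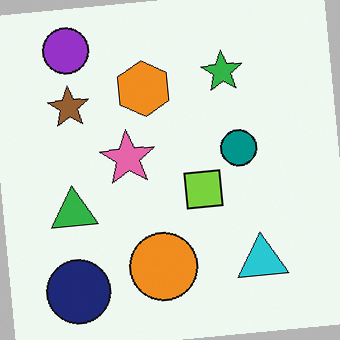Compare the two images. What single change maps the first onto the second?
This is the original image rotated counter-clockwise by a small amount.

Every shape is tilted by the same angle and the image corners show triangular fill wedges — a whole-image rotation by a non-right angle.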